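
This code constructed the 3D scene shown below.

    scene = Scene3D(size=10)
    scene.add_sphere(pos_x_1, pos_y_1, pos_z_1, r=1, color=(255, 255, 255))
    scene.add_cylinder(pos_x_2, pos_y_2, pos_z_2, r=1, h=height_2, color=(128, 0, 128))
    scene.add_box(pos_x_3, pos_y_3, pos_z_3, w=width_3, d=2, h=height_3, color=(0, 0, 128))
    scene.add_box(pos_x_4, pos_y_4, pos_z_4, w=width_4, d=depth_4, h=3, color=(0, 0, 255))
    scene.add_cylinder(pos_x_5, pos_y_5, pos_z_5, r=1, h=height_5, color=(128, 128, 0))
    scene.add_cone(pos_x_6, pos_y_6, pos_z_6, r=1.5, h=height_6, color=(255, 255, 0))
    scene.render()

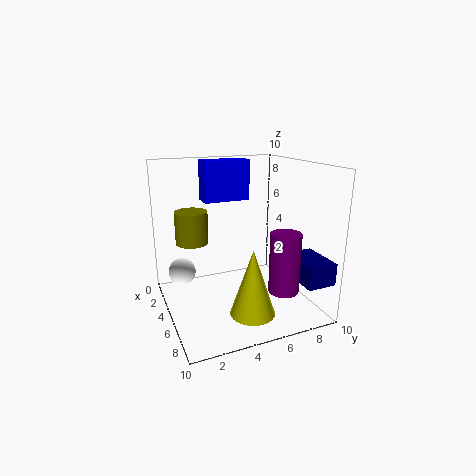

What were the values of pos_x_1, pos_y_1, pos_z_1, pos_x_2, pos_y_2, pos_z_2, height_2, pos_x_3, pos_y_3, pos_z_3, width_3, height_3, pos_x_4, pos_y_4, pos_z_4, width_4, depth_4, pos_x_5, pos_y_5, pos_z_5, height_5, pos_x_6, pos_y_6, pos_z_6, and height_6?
pos_x_1 = 2.5; pos_y_1 = 1.5; pos_z_1 = 2; pos_x_2 = 8; pos_y_2 = 7; pos_z_2 = 2; height_2 = 4; pos_x_3 = 6.5; pos_y_3 = 8; pos_z_3 = 2.5; width_3 = 3; height_3 = 1.5; pos_x_4 = 1; pos_y_4 = 3.5; pos_z_4 = 7; width_4 = 1.5; depth_4 = 3.5; pos_x_5 = 6; pos_y_5 = 1.5; pos_z_5 = 5.5; height_5 = 2; pos_x_6 = 7.5; pos_y_6 = 5; pos_z_6 = 0.5; height_6 = 4.5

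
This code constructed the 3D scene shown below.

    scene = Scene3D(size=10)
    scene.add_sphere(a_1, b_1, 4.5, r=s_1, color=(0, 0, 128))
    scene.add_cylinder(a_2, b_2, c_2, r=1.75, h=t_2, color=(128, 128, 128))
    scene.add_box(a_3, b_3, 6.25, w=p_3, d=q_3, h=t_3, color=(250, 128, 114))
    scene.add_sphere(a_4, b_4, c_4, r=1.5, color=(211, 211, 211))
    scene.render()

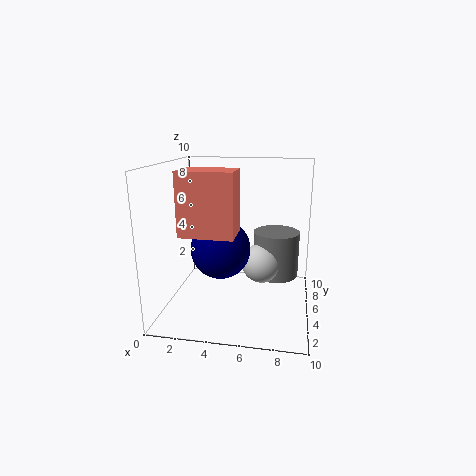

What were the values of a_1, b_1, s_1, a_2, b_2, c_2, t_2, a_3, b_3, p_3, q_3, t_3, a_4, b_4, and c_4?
a_1 = 4, b_1 = 4, s_1 = 2, a_2 = 7.5, b_2 = 7.75, c_2 = 1.25, t_2 = 3.5, a_3 = 2.25, b_3 = 0.75, p_3 = 3.25, q_3 = 2.25, t_3 = 3.75, a_4 = 6.5, b_4 = 6.75, c_4 = 2.5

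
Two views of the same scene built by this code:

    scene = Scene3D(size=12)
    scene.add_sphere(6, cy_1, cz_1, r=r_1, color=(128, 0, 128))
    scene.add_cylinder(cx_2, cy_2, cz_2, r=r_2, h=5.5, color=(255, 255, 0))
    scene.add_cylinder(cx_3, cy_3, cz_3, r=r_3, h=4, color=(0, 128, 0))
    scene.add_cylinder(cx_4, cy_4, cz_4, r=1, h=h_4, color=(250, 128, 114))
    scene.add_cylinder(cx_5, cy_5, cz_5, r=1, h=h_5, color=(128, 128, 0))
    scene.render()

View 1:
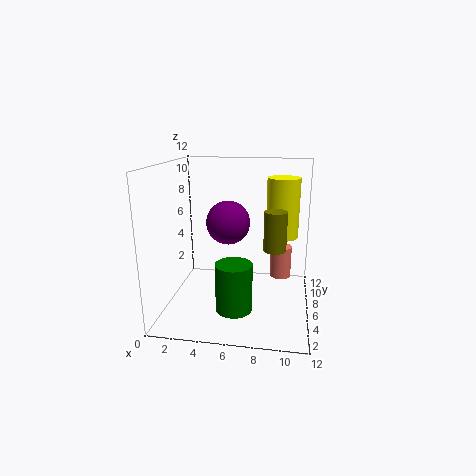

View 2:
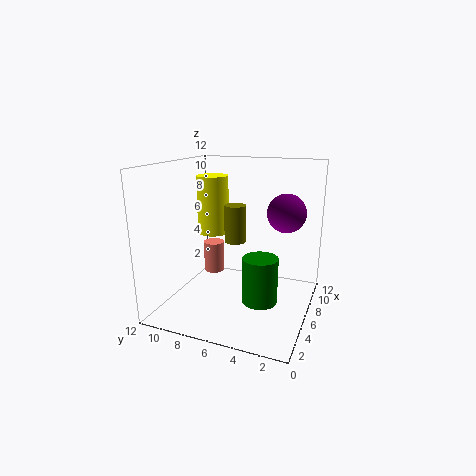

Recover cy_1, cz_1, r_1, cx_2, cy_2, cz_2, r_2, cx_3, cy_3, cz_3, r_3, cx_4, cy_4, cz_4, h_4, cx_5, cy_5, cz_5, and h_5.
cy_1 = 2
cz_1 = 8.5
r_1 = 1.5
cx_2 = 9.5
cy_2 = 10
cz_2 = 5
r_2 = 1.5
cx_3 = 6
cy_3 = 4
cz_3 = 0.5
r_3 = 1.5
cx_4 = 9.5
cy_4 = 10
cz_4 = 1
h_4 = 3
cx_5 = 9
cy_5 = 7.5
cz_5 = 4.5
h_5 = 3.5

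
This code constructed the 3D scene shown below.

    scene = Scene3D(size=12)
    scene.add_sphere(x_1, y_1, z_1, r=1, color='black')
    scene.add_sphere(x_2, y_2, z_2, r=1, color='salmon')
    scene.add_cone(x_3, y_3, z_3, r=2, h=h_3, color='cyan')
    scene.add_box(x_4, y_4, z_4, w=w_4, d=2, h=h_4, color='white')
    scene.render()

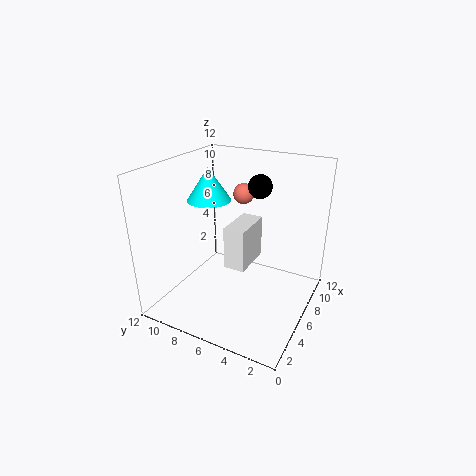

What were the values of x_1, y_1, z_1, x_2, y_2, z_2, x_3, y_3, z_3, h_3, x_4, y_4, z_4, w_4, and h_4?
x_1 = 8; y_1 = 5; z_1 = 10; x_2 = 11; y_2 = 8; z_2 = 8; x_3 = 8; y_3 = 10; z_3 = 8; h_3 = 3; x_4 = 7; y_4 = 6; z_4 = 2; w_4 = 4; h_4 = 4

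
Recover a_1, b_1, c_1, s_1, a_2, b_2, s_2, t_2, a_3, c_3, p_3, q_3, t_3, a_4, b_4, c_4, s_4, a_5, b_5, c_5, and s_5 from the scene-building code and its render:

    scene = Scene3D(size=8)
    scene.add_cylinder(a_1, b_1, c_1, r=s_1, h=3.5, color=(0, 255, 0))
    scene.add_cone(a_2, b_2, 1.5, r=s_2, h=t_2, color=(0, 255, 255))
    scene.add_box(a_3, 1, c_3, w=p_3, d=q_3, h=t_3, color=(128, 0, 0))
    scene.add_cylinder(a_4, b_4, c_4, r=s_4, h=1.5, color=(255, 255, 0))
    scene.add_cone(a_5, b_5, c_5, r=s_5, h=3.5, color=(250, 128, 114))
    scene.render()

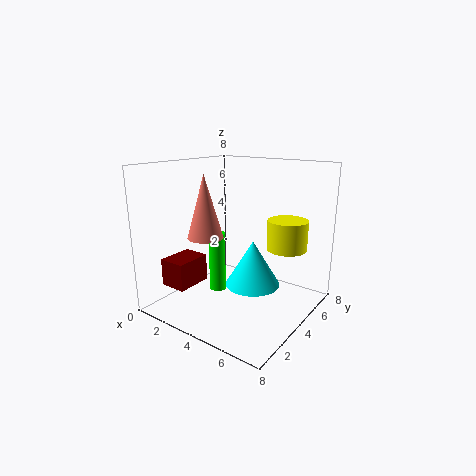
a_1 = 2.5
b_1 = 4
c_1 = 0.5
s_1 = 0.5
a_2 = 5
b_2 = 4
s_2 = 1.5
t_2 = 2.5
a_3 = 1
c_3 = 1.5
p_3 = 1.5
q_3 = 2
t_3 = 1.5
a_4 = 7
b_4 = 4
c_4 = 4
s_4 = 1
a_5 = 2.5
b_5 = 3
c_5 = 4
s_5 = 1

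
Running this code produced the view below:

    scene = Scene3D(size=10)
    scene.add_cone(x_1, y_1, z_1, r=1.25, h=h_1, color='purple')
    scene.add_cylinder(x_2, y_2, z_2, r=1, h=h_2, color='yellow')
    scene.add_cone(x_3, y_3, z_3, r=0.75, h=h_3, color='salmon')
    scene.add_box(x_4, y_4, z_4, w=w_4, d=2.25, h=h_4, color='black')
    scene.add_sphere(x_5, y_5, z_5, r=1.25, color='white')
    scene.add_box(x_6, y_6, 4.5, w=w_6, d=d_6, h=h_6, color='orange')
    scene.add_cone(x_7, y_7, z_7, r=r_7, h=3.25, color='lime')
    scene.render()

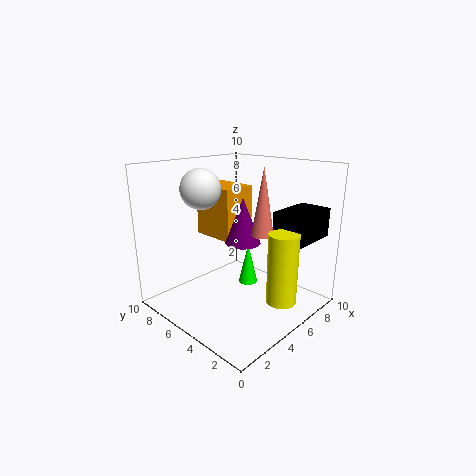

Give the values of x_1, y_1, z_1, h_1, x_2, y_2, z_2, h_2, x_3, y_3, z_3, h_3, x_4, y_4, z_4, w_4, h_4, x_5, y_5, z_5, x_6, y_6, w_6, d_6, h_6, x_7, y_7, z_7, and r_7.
x_1 = 5.5, y_1 = 5, z_1 = 4.5, h_1 = 3.25, x_2 = 5.5, y_2 = 1.5, z_2 = 1.25, h_2 = 4.75, x_3 = 5.5, y_3 = 3.25, z_3 = 5.5, h_3 = 4.5, x_4 = 6.25, y_4 = 0.75, z_4 = 5, w_4 = 3.5, h_4 = 2, x_5 = 2.25, y_5 = 5.5, z_5 = 8.75, x_6 = 4.75, y_6 = 5.75, w_6 = 2.5, d_6 = 3.25, h_6 = 3.75, x_7 = 7.5, y_7 = 6.25, z_7 = 0.25, r_7 = 0.75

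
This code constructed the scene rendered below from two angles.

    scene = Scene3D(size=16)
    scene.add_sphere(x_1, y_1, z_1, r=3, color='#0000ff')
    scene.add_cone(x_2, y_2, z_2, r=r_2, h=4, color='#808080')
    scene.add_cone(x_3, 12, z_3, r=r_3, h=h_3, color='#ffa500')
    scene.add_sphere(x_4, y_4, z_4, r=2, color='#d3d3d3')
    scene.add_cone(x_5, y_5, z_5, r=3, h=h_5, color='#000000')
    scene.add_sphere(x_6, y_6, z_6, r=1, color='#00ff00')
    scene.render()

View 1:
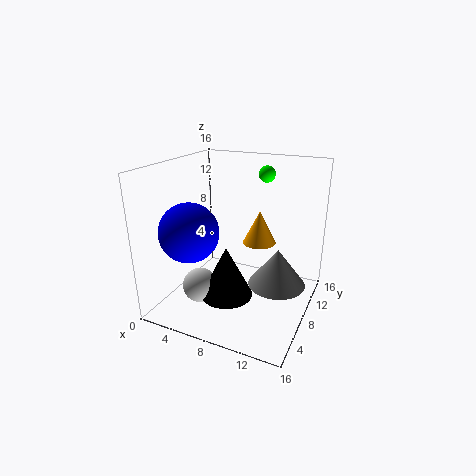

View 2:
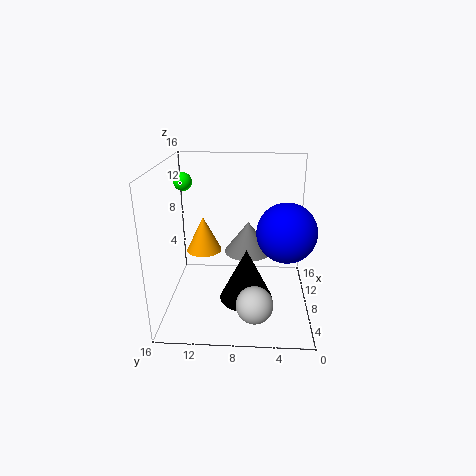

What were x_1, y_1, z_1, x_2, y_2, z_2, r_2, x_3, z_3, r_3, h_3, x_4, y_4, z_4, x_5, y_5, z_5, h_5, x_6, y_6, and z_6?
x_1 = 5; y_1 = 3; z_1 = 10; x_2 = 13; y_2 = 7; z_2 = 4; r_2 = 3; x_3 = 9; z_3 = 6; r_3 = 2; h_3 = 4; x_4 = 4; y_4 = 6; z_4 = 2; x_5 = 7; y_5 = 7; z_5 = 1; h_5 = 6; x_6 = 9; y_6 = 14; z_6 = 14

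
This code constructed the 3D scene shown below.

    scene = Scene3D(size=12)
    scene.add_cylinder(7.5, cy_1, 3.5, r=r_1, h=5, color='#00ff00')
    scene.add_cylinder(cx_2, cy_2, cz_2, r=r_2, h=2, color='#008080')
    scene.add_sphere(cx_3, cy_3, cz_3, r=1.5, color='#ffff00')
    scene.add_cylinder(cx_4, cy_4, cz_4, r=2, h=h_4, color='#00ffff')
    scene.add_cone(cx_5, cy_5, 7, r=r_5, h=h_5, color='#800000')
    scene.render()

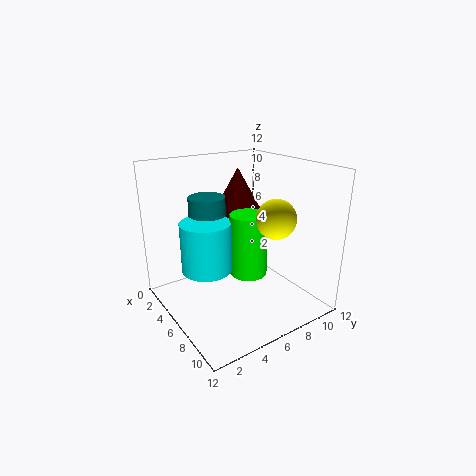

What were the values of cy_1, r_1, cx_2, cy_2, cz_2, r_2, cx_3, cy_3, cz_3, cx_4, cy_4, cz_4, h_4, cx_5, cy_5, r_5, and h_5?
cy_1 = 6, r_1 = 1.5, cx_2 = 4.5, cy_2 = 4, cz_2 = 7.5, r_2 = 1.5, cx_3 = 9.5, cy_3 = 7, cz_3 = 8.5, cx_4 = 6, cy_4 = 3, cz_4 = 4, h_4 = 4, cx_5 = 4.5, cy_5 = 7, r_5 = 2.5, h_5 = 4.5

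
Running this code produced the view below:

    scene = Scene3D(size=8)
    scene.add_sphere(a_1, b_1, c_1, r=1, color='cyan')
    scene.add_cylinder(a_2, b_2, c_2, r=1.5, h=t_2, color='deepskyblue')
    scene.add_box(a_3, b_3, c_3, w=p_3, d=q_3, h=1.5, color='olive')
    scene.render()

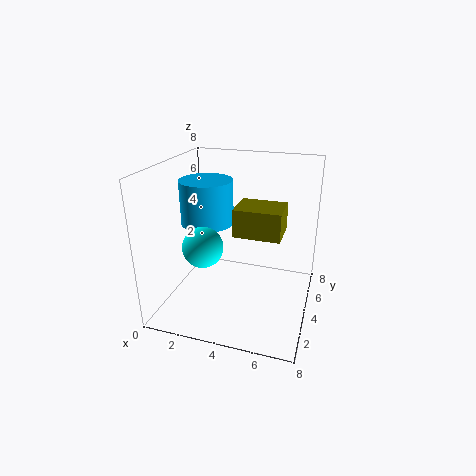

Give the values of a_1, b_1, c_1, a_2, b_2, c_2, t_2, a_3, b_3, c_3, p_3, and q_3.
a_1 = 3, b_1 = 1.5, c_1 = 4.5, a_2 = 2, b_2 = 4.5, c_2 = 4.5, t_2 = 2.5, a_3 = 4, b_3 = 3, c_3 = 4.5, p_3 = 2.5, q_3 = 2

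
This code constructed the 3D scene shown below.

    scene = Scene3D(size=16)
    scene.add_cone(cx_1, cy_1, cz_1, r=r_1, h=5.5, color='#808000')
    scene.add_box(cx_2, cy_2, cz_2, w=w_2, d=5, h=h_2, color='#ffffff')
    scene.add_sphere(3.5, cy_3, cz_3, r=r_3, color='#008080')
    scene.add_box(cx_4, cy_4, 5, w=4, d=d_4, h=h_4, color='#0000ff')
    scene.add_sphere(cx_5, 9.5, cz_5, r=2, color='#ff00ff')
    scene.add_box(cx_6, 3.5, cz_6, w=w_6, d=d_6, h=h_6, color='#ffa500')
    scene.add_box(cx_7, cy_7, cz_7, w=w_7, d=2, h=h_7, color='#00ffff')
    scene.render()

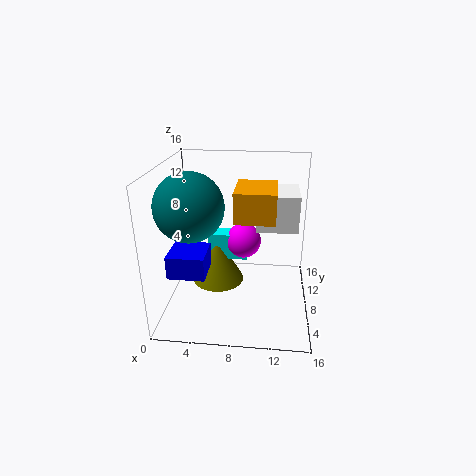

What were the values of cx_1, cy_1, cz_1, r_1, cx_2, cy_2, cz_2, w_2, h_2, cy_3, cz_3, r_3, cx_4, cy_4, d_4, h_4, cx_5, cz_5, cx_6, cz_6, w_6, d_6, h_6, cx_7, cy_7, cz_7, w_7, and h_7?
cx_1 = 5.5, cy_1 = 9, cz_1 = 2, r_1 = 3, cx_2 = 10, cy_2 = 7.5, cz_2 = 9, w_2 = 4.5, h_2 = 4, cy_3 = 5, cz_3 = 12.5, r_3 = 3.5, cx_4 = 1, cy_4 = 3.5, d_4 = 4, h_4 = 2.5, cx_5 = 8.5, cz_5 = 7, cx_6 = 8, cz_6 = 11.5, w_6 = 4, d_6 = 5, h_6 = 3, cx_7 = 4.5, cy_7 = 8.5, cz_7 = 5, w_7 = 4.5, h_7 = 3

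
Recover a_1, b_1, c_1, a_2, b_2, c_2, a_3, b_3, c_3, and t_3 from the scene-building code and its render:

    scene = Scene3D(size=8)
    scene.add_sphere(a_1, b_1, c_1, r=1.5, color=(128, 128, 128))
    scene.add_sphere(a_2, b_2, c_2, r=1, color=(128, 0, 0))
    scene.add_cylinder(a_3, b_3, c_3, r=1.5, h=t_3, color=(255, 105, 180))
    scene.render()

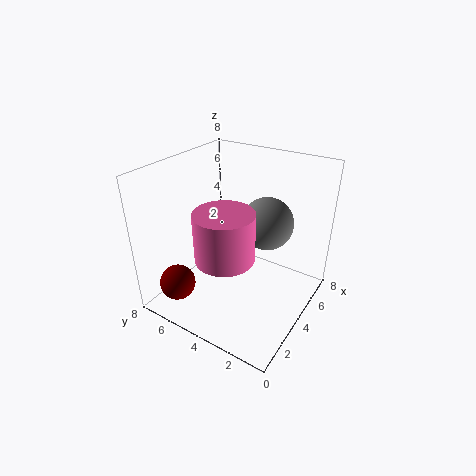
a_1 = 5.5, b_1 = 3, c_1 = 4.5, a_2 = 1.5, b_2 = 6.5, c_2 = 1.5, a_3 = 2, b_3 = 3.5, c_3 = 4, t_3 = 2.5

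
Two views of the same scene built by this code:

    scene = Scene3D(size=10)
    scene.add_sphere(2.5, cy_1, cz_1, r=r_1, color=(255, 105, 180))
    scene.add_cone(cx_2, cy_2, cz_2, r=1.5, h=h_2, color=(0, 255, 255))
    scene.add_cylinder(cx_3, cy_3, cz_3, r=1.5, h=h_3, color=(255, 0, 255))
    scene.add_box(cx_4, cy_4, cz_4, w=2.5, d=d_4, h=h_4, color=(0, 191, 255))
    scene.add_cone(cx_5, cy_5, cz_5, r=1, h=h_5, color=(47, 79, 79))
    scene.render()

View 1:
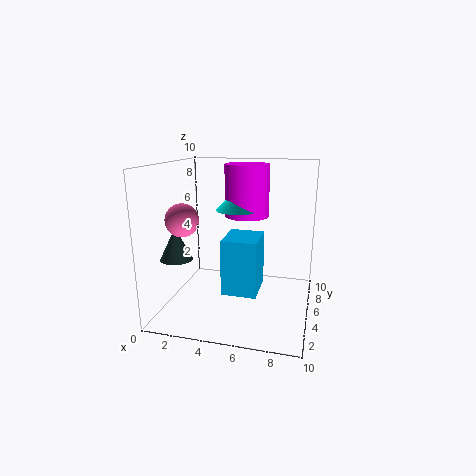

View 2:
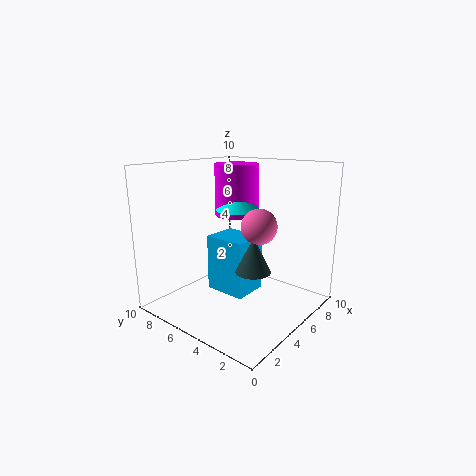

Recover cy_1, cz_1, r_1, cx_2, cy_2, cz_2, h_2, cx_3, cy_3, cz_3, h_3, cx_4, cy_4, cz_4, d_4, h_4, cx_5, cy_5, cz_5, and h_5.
cy_1 = 1.5
cz_1 = 7
r_1 = 1
cx_2 = 5
cy_2 = 5
cz_2 = 7
h_2 = 1.5
cx_3 = 5.5
cy_3 = 5.5
cz_3 = 6.5
h_3 = 3.5
cx_4 = 4
cy_4 = 4
cz_4 = 1
d_4 = 3
h_4 = 4
cx_5 = 2
cy_5 = 1.5
cz_5 = 4.5
h_5 = 2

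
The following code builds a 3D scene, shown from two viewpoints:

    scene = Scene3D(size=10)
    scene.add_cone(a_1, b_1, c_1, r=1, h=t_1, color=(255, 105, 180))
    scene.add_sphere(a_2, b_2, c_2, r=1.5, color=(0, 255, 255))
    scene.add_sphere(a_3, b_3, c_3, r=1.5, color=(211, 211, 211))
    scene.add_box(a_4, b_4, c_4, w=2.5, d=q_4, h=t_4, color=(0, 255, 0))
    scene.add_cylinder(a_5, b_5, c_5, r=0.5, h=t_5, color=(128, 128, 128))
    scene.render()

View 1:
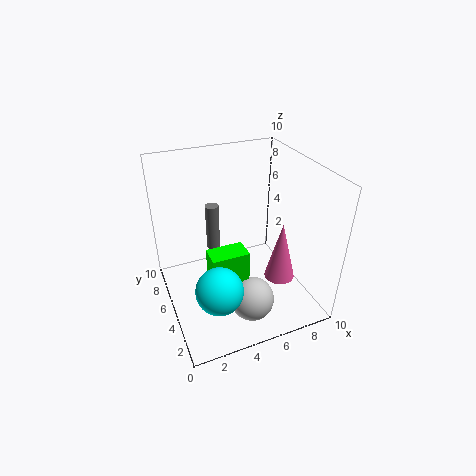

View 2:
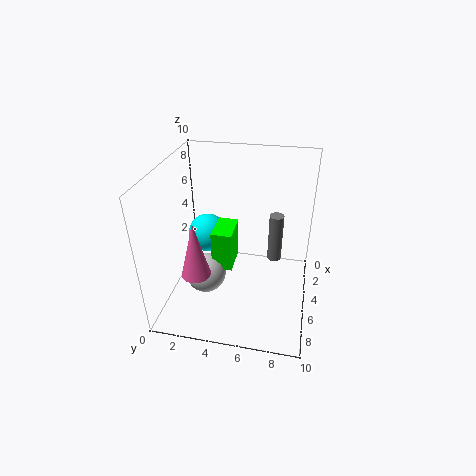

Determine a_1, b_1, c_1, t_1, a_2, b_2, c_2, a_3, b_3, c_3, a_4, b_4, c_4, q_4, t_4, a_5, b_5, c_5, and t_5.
a_1 = 7; b_1 = 2.5; c_1 = 3; t_1 = 4; a_2 = 2.5; b_2 = 2; c_2 = 3.5; a_3 = 5; b_3 = 2.5; c_3 = 1.5; a_4 = 2.5; b_4 = 3; c_4 = 2; q_4 = 1.5; t_4 = 3; a_5 = 4; b_5 = 7.5; c_5 = 3; t_5 = 3.5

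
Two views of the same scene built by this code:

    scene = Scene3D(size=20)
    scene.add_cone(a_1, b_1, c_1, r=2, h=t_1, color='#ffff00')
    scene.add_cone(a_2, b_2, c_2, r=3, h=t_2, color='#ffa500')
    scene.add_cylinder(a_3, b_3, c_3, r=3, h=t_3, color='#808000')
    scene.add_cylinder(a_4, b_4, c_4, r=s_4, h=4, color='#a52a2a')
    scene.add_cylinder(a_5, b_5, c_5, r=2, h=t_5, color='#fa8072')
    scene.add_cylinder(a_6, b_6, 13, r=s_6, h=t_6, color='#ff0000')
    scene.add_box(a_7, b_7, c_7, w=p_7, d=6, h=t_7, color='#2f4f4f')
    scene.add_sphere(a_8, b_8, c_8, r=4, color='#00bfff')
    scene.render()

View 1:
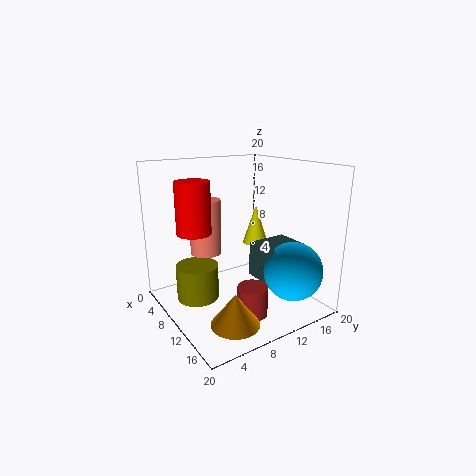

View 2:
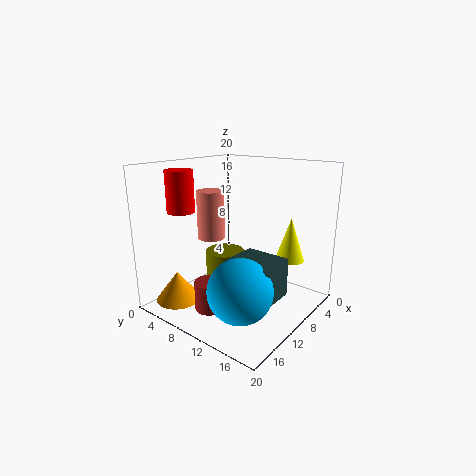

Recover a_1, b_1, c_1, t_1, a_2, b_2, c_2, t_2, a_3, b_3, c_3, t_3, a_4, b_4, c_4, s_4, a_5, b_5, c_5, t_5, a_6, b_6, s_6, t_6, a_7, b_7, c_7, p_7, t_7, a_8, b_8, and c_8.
a_1 = 6; b_1 = 16; c_1 = 7; t_1 = 6; a_2 = 17; b_2 = 5; c_2 = 2; t_2 = 4; a_3 = 7; b_3 = 5; c_3 = 1; t_3 = 5; a_4 = 15; b_4 = 9; c_4 = 1; s_4 = 2; a_5 = 10; b_5 = 5; c_5 = 9; t_5 = 7; a_6 = 13; b_6 = 2; s_6 = 2; t_6 = 6; a_7 = 10; b_7 = 12; c_7 = 4; p_7 = 5; t_7 = 5; a_8 = 16; b_8 = 15; c_8 = 6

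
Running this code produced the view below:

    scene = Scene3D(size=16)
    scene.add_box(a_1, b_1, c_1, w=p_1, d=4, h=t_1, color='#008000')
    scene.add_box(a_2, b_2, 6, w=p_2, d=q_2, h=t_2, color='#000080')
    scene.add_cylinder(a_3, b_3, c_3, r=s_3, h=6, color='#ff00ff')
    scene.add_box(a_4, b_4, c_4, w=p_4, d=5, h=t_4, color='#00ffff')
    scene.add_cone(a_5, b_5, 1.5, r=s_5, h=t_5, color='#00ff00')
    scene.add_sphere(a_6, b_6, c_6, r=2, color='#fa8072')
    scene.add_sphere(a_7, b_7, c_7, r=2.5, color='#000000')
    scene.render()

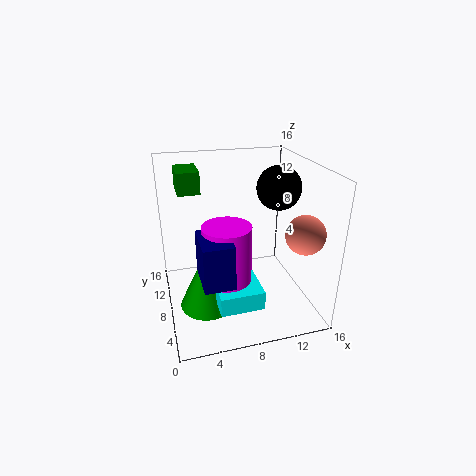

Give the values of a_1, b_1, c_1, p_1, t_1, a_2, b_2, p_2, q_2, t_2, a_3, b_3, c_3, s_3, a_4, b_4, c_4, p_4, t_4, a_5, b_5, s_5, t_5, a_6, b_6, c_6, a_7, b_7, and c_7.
a_1 = 2, b_1 = 10.5, c_1 = 12.5, p_1 = 2.5, t_1 = 2.5, a_2 = 3, b_2 = 1.5, p_2 = 3, q_2 = 4.5, t_2 = 4.5, a_3 = 6, b_3 = 5, c_3 = 5, s_3 = 2.5, a_4 = 4.5, b_4 = 1.5, c_4 = 3, p_4 = 4.5, t_4 = 2, a_5 = 4, b_5 = 6, s_5 = 3, t_5 = 6.5, a_6 = 13.5, b_6 = 3, c_6 = 10, a_7 = 13, b_7 = 9, c_7 = 13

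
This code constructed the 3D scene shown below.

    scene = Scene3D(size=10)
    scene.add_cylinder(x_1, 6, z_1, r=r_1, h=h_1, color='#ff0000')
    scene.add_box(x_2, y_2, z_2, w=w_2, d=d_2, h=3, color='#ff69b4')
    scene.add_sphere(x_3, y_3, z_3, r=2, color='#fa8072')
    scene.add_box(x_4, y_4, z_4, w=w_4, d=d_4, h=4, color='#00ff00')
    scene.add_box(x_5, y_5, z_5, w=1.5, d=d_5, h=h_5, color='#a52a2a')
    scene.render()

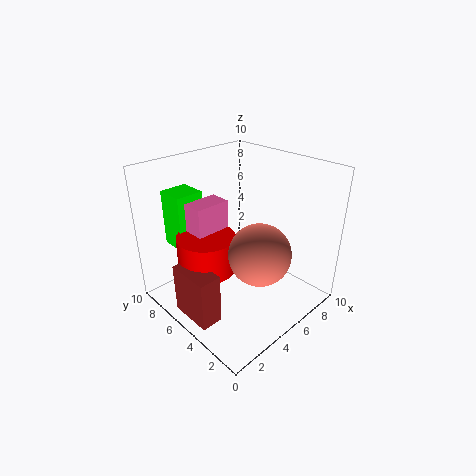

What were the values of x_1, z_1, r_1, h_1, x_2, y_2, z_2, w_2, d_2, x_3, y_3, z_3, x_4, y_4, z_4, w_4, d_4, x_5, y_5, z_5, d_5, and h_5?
x_1 = 3
z_1 = 3
r_1 = 2
h_1 = 2.5
x_2 = 2.5
y_2 = 6
z_2 = 4.5
w_2 = 2.5
d_2 = 1.5
x_3 = 4.5
y_3 = 2.5
z_3 = 5
x_4 = 2
y_4 = 7.5
z_4 = 4
w_4 = 2
d_4 = 2
x_5 = 0.5
y_5 = 3.5
z_5 = 0.5
d_5 = 3
h_5 = 3.5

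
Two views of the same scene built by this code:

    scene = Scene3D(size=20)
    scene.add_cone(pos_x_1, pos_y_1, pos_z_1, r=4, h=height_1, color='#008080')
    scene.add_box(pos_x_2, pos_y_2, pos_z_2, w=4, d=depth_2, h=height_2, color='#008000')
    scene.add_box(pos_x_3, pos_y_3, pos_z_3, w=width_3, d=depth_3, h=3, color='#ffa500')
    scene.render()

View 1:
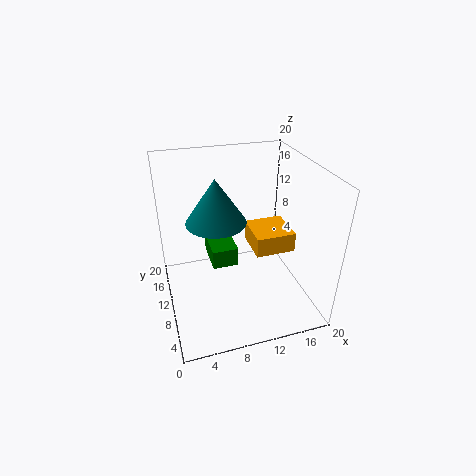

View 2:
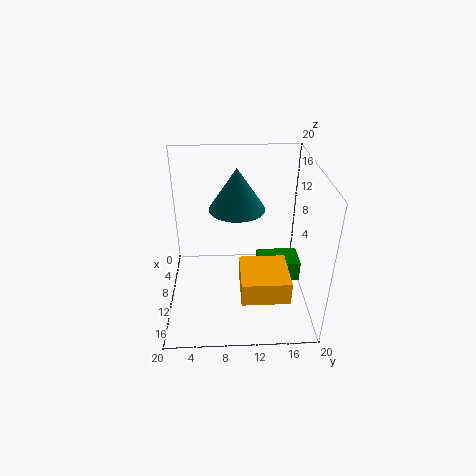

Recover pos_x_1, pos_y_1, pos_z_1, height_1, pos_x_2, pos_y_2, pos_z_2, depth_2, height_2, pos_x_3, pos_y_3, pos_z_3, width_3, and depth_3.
pos_x_1 = 7; pos_y_1 = 10; pos_z_1 = 13; height_1 = 6; pos_x_2 = 7; pos_y_2 = 13; pos_z_2 = 3; depth_2 = 6; height_2 = 3; pos_x_3 = 13; pos_y_3 = 10; pos_z_3 = 6; width_3 = 6; depth_3 = 6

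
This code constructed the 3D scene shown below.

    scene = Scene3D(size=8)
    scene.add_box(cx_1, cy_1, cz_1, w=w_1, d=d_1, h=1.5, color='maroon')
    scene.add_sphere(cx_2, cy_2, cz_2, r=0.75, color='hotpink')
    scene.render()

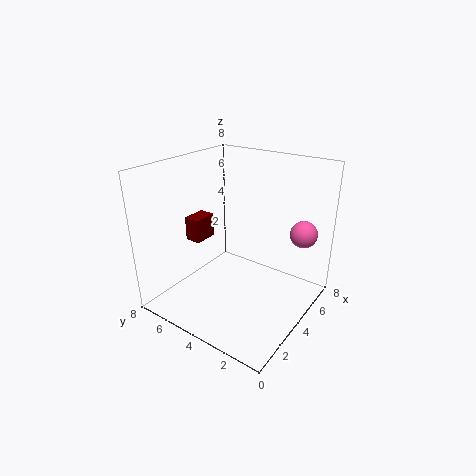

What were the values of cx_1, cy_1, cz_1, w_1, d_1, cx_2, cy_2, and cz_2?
cx_1 = 4, cy_1 = 7, cz_1 = 2.75, w_1 = 1.5, d_1 = 1, cx_2 = 6, cy_2 = 1, cz_2 = 4.25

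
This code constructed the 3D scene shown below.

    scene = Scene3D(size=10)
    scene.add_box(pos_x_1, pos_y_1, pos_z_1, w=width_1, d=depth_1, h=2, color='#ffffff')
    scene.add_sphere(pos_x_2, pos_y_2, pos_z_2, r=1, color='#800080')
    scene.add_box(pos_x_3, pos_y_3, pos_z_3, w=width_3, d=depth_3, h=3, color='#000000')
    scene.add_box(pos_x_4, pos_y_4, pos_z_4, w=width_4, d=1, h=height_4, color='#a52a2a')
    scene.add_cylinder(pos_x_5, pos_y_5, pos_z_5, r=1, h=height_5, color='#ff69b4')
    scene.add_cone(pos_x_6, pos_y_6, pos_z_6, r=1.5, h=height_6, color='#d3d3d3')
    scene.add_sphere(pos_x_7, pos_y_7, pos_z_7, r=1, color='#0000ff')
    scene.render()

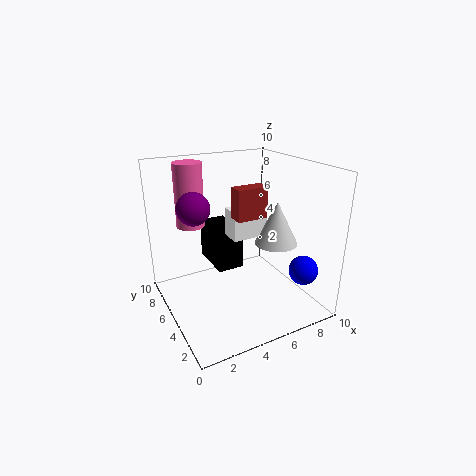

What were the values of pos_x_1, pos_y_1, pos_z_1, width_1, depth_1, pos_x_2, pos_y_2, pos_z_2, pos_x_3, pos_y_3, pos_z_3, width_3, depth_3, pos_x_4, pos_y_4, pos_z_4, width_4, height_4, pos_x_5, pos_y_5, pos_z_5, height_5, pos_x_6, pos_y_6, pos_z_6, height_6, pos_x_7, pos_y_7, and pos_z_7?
pos_x_1 = 4.5, pos_y_1 = 4.5, pos_z_1 = 5, width_1 = 2.5, depth_1 = 1.5, pos_x_2 = 1.5, pos_y_2 = 4, pos_z_2 = 8, pos_x_3 = 4, pos_y_3 = 6, pos_z_3 = 2, width_3 = 2, depth_3 = 3.5, pos_x_4 = 4, pos_y_4 = 3, pos_z_4 = 7, width_4 = 2, height_4 = 2, pos_x_5 = 2.5, pos_y_5 = 7.5, pos_z_5 = 5.5, height_5 = 4.5, pos_x_6 = 7.5, pos_y_6 = 4, pos_z_6 = 4.5, height_6 = 3, pos_x_7 = 8.5, pos_y_7 = 2, pos_z_7 = 3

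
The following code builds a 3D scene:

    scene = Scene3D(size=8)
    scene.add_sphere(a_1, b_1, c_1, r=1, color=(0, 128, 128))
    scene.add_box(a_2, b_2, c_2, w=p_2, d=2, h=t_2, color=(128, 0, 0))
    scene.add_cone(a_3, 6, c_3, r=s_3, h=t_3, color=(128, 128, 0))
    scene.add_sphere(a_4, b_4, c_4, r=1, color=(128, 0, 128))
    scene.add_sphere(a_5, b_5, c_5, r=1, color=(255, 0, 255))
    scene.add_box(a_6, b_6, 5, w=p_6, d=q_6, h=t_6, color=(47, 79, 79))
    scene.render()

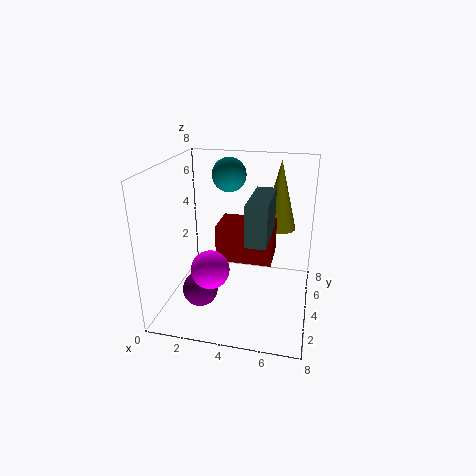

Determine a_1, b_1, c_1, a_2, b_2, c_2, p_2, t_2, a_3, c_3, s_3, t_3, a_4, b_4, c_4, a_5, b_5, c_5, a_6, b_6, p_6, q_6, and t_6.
a_1 = 3, b_1 = 6, c_1 = 7, a_2 = 3, b_2 = 3, c_2 = 3, p_2 = 3, t_2 = 2, a_3 = 6, c_3 = 4, s_3 = 1, t_3 = 4, a_4 = 2, b_4 = 3, c_4 = 1, a_5 = 3, b_5 = 2, c_5 = 3, a_6 = 5, b_6 = 1, p_6 = 1, q_6 = 3, t_6 = 2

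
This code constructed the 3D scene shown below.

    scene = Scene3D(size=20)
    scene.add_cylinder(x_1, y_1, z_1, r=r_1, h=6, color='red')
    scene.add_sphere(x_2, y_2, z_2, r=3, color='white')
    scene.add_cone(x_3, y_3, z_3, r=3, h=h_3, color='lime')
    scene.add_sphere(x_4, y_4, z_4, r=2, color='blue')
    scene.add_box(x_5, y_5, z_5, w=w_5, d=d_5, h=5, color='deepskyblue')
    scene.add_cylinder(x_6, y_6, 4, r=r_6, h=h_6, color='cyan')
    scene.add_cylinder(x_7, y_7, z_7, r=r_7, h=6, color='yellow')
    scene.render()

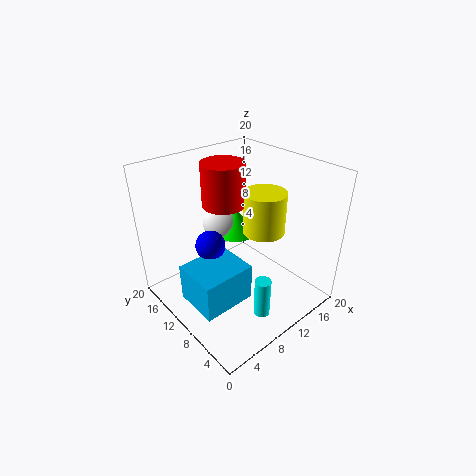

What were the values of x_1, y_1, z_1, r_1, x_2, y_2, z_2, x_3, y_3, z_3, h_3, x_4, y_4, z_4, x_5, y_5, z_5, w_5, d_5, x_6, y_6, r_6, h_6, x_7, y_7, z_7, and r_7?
x_1 = 10, y_1 = 13, z_1 = 14, r_1 = 3, x_2 = 12, y_2 = 16, z_2 = 9, x_3 = 13, y_3 = 14, z_3 = 8, h_3 = 4, x_4 = 6, y_4 = 11, z_4 = 10, x_5 = 1, y_5 = 5, z_5 = 4, w_5 = 7, d_5 = 6, x_6 = 7, y_6 = 2, r_6 = 1, h_6 = 5, x_7 = 14, y_7 = 9, z_7 = 10, r_7 = 3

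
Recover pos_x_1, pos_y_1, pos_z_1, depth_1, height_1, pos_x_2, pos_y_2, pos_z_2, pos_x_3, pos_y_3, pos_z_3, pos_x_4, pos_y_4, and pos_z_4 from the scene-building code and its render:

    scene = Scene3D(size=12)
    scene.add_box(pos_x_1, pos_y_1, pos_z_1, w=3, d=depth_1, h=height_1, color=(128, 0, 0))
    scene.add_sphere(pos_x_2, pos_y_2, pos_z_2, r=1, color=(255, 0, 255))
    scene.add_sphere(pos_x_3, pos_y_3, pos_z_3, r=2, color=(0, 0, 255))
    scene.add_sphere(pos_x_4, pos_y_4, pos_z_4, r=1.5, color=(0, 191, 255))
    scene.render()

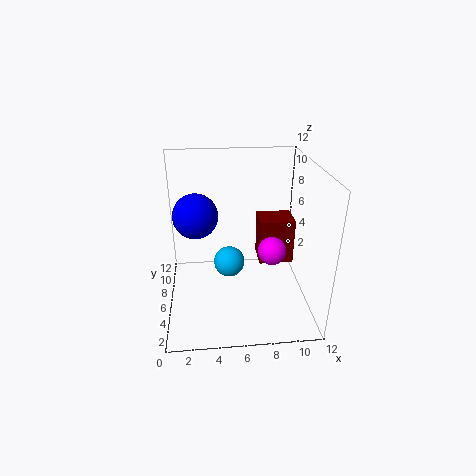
pos_x_1 = 8
pos_y_1 = 6.5
pos_z_1 = 3
depth_1 = 2.5
height_1 = 4
pos_x_2 = 8
pos_y_2 = 2
pos_z_2 = 7
pos_x_3 = 2.5
pos_y_3 = 8.5
pos_z_3 = 7
pos_x_4 = 5.5
pos_y_4 = 9.5
pos_z_4 = 1.5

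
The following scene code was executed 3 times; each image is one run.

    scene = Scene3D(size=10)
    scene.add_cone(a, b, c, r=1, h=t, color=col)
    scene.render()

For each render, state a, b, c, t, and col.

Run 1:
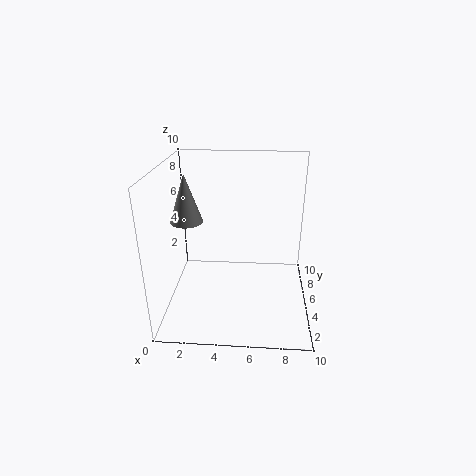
a = 2, b = 3, c = 7, t = 3, col = 'gray'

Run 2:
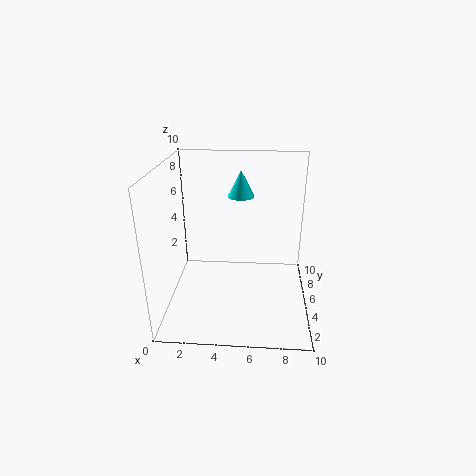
a = 5, b = 8, c = 7, t = 2, col = 'cyan'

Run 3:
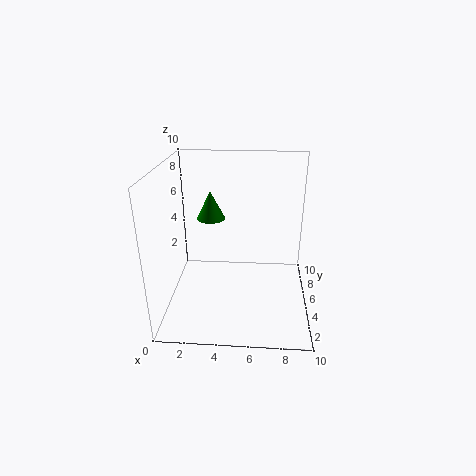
a = 3, b = 6, c = 6, t = 2, col = 'green'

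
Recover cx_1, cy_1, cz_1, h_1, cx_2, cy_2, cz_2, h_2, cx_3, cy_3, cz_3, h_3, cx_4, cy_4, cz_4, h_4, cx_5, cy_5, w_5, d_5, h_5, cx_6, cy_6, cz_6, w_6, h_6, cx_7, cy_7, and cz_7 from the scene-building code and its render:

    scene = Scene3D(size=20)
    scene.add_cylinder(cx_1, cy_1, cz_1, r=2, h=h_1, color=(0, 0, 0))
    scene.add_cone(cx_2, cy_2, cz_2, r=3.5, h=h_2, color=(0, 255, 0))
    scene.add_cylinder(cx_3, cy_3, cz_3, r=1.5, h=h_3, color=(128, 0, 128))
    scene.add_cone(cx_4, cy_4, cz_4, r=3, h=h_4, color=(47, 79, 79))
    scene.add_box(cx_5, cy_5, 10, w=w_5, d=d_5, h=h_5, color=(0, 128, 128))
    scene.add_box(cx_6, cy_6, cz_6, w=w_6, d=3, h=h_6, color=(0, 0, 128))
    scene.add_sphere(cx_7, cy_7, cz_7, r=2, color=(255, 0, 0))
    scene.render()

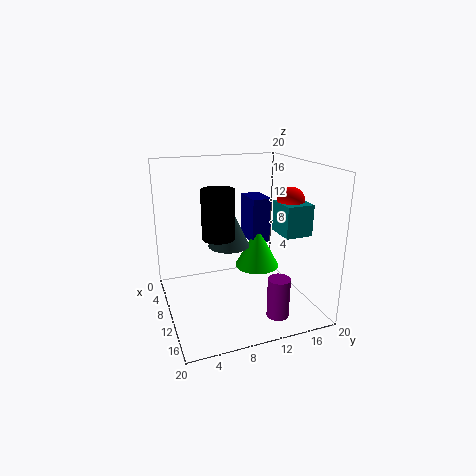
cx_1 = 14; cy_1 = 6; cz_1 = 12; h_1 = 6; cx_2 = 5.5; cy_2 = 15; cz_2 = 3; h_2 = 6.5; cx_3 = 16; cy_3 = 13.5; cz_3 = 0.5; h_3 = 5.5; cx_4 = 7.5; cy_4 = 9.5; cz_4 = 8; h_4 = 6.5; cx_5 = 8.5; cy_5 = 16; w_5 = 4.5; d_5 = 4; h_5 = 4.5; cx_6 = 1; cy_6 = 14; cz_6 = 7; w_6 = 5; h_6 = 7; cx_7 = 10; cy_7 = 18; cz_7 = 14.5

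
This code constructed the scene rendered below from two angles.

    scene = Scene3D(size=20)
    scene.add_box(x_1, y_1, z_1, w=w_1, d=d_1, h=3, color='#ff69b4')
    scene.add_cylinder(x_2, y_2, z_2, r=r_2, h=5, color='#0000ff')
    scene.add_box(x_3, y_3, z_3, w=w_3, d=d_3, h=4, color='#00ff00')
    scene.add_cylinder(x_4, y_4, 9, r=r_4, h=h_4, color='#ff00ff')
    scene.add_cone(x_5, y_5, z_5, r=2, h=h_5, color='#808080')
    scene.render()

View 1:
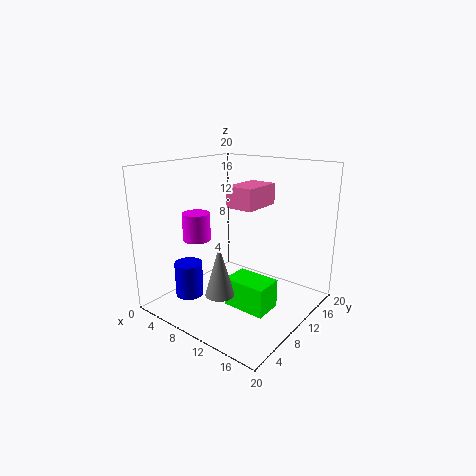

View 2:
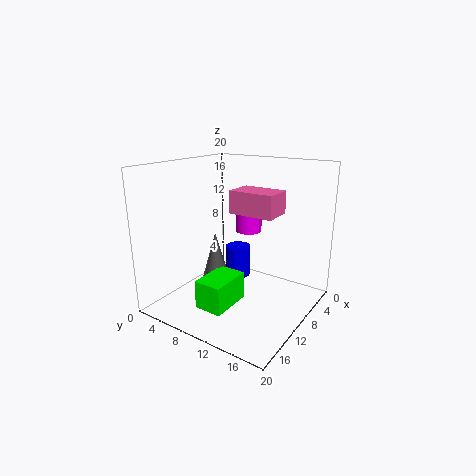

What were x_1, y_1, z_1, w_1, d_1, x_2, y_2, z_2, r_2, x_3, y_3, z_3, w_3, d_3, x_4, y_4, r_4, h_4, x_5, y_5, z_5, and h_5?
x_1 = 8; y_1 = 10; z_1 = 14; w_1 = 4; d_1 = 6; x_2 = 4; y_2 = 6; z_2 = 1; r_2 = 2; x_3 = 10; y_3 = 7; z_3 = 1; w_3 = 6; d_3 = 4; x_4 = 4; y_4 = 8; r_4 = 2; h_4 = 4; x_5 = 10; y_5 = 6; z_5 = 3; h_5 = 7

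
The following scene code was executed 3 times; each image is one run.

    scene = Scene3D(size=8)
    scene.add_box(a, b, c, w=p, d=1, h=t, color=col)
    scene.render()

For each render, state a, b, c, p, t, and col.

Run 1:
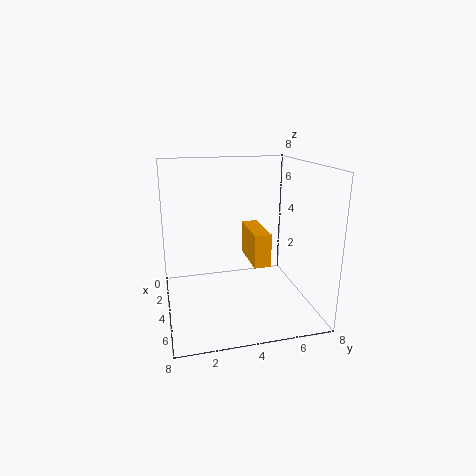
a = 1, b = 5, c = 2, p = 3, t = 2, col = 'orange'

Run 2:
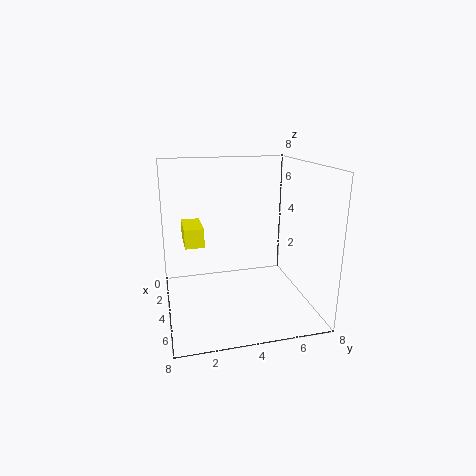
a = 3, b = 1, c = 4, p = 2, t = 1, col = 'yellow'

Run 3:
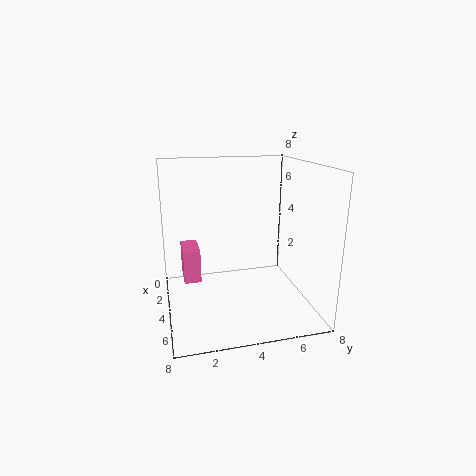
a = 1, b = 1, c = 1, p = 2, t = 2, col = 'hotpink'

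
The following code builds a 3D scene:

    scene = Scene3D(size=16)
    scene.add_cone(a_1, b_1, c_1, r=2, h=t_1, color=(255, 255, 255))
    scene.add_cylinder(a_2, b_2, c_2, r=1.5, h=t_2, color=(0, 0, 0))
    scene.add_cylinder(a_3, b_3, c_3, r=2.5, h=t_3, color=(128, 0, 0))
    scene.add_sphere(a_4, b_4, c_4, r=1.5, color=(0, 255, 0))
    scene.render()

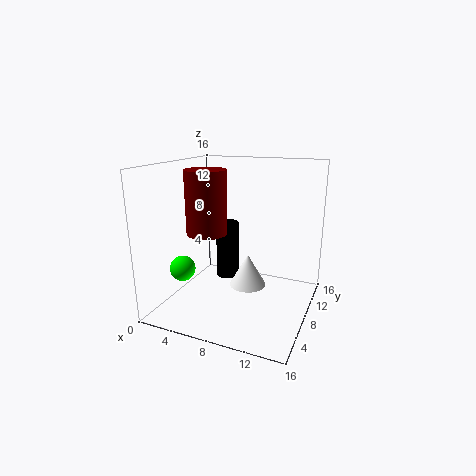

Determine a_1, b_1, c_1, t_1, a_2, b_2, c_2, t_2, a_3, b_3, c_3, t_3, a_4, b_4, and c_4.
a_1 = 9.5
b_1 = 7.25
c_1 = 3
t_1 = 3.5
a_2 = 4
b_2 = 13.75
c_2 = 0.25
t_2 = 7.5
a_3 = 3
b_3 = 10
c_3 = 7.25
t_3 = 7.75
a_4 = 1.5
b_4 = 6.5
c_4 = 3.75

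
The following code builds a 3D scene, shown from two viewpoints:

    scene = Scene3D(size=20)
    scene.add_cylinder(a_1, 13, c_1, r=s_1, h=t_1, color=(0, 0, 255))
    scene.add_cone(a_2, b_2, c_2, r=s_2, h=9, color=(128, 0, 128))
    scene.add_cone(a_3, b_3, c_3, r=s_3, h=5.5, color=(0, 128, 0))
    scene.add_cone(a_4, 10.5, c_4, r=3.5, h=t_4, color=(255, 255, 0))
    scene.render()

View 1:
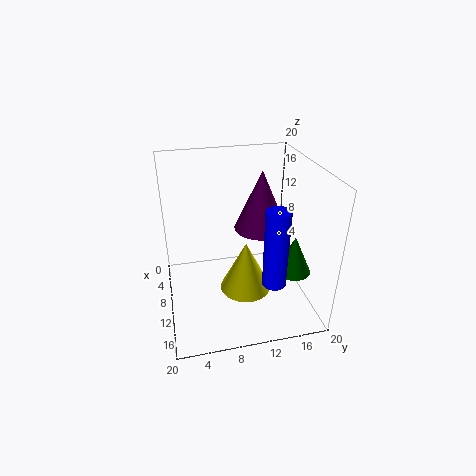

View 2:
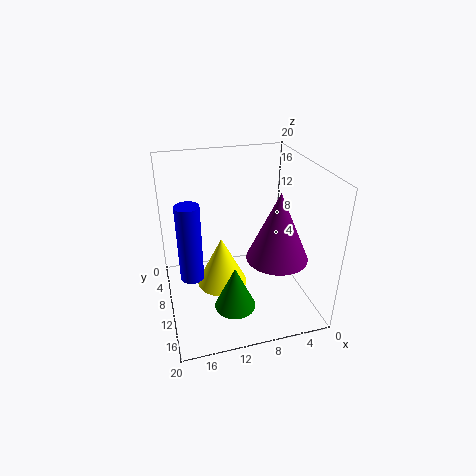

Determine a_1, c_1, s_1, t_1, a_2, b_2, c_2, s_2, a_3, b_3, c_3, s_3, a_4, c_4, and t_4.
a_1 = 17
c_1 = 7
s_1 = 1.5
t_1 = 10
a_2 = 6
b_2 = 14.5
c_2 = 9
s_2 = 4
a_3 = 12.5
b_3 = 17.5
c_3 = 5
s_3 = 2.5
a_4 = 12.5
c_4 = 3.5
t_4 = 7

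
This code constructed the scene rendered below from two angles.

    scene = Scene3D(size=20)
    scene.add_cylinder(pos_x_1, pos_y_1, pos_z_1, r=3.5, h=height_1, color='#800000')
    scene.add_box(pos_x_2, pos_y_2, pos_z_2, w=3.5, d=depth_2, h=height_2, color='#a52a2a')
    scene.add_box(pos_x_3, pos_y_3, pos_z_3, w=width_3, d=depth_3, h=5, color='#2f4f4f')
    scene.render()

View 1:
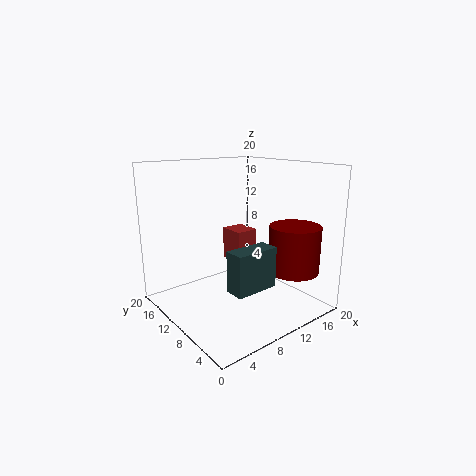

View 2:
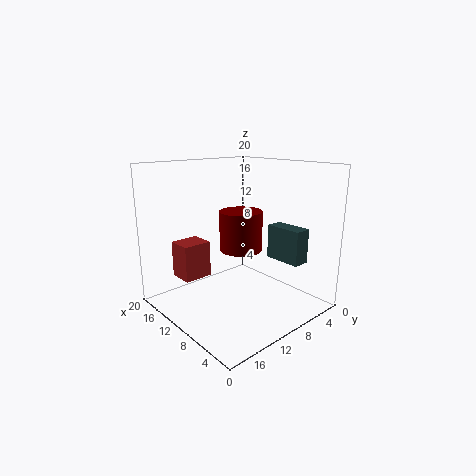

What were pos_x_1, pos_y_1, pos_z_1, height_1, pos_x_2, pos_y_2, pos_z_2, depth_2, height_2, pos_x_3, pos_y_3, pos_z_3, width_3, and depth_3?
pos_x_1 = 15.5; pos_y_1 = 4.5; pos_z_1 = 5.5; height_1 = 6.5; pos_x_2 = 12.5; pos_y_2 = 13; pos_z_2 = 4.5; depth_2 = 4; height_2 = 5; pos_x_3 = 4; pos_y_3 = 2; pos_z_3 = 6; width_3 = 5.5; depth_3 = 2.5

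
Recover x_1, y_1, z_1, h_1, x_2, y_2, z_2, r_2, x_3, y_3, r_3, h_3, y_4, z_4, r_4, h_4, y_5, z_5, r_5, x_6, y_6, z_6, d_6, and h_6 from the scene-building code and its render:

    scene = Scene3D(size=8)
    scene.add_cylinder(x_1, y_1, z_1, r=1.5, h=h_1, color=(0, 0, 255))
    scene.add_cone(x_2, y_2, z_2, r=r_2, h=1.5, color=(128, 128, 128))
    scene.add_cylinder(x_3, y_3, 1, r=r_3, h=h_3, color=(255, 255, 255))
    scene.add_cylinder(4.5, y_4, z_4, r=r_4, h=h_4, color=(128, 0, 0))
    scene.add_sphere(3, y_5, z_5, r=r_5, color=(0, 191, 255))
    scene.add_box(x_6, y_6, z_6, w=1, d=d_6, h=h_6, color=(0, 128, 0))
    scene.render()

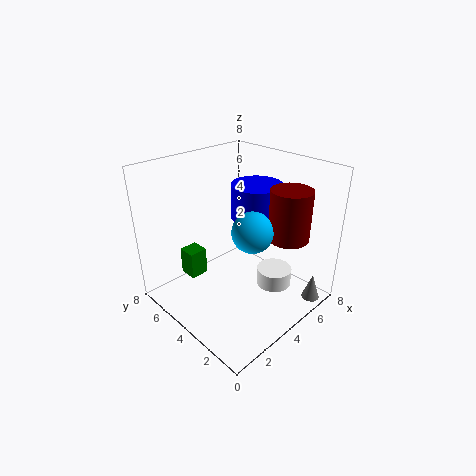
x_1 = 6; y_1 = 4.5; z_1 = 4.5; h_1 = 2; x_2 = 6.5; y_2 = 0.5; z_2 = 0.5; r_2 = 0.5; x_3 = 5.5; y_3 = 2.5; r_3 = 1; h_3 = 1; y_4 = 1; z_4 = 5; r_4 = 1; h_4 = 2.5; y_5 = 2; z_5 = 5.5; r_5 = 1; x_6 = 1.5; y_6 = 5; z_6 = 2; d_6 = 1; h_6 = 1.5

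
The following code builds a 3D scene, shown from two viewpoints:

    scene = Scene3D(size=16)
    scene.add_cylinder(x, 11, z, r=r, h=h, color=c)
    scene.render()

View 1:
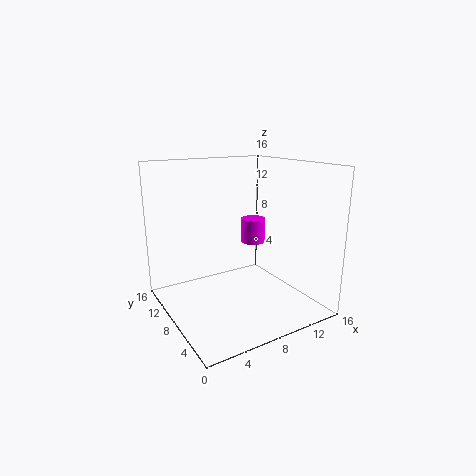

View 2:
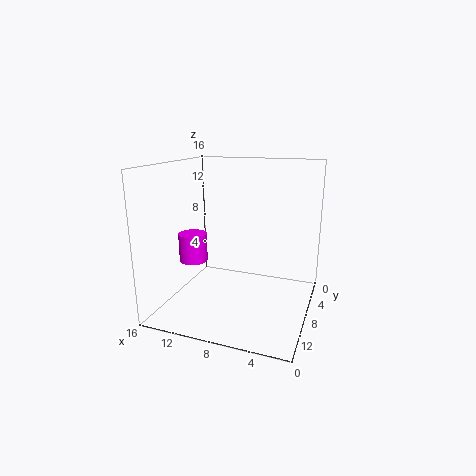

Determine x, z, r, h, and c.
x = 12
z = 6
r = 1.5
h = 3
c = 'magenta'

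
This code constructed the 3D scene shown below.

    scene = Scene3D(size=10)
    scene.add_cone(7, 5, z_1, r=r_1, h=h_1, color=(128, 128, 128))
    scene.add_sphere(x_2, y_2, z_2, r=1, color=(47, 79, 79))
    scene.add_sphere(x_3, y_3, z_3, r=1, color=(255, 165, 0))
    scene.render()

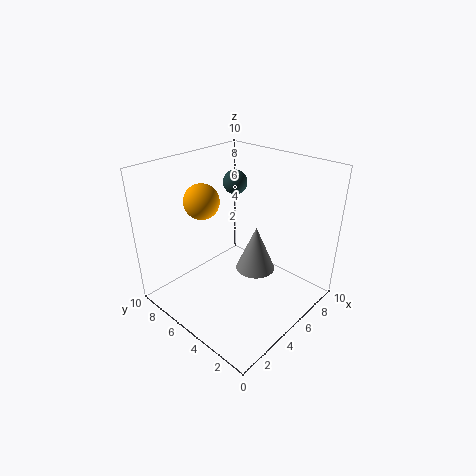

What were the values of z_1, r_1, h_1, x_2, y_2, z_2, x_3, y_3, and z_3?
z_1 = 1.5, r_1 = 1.5, h_1 = 3.5, x_2 = 9, y_2 = 9, z_2 = 7, x_3 = 1.5, y_3 = 4.5, z_3 = 9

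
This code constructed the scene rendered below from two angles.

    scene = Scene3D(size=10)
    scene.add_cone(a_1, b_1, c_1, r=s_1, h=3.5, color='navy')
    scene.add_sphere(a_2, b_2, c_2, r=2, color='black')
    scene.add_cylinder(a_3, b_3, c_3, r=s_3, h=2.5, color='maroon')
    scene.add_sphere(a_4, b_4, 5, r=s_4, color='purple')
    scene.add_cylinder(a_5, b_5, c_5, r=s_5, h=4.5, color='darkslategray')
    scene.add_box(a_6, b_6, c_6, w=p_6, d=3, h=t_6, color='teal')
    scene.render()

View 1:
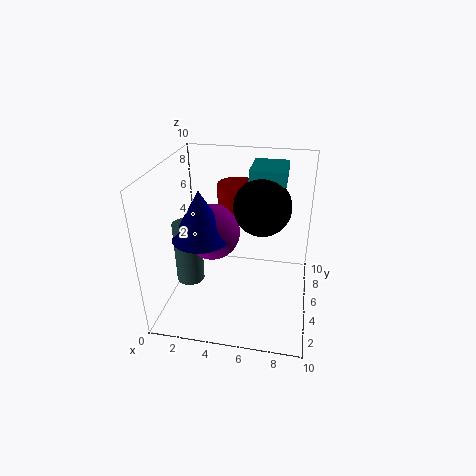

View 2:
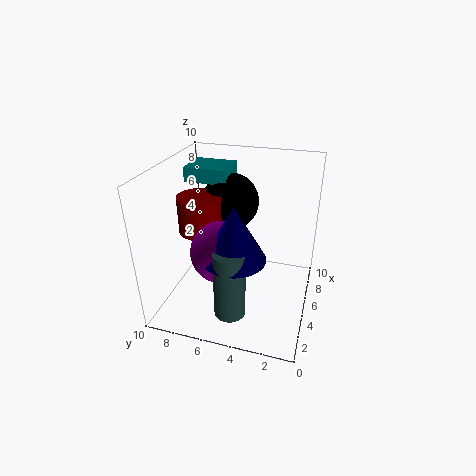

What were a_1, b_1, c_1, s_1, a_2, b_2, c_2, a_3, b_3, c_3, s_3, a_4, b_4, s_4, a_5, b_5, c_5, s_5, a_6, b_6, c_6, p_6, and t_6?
a_1 = 2.5
b_1 = 4.5
c_1 = 5
s_1 = 2
a_2 = 6.5
b_2 = 6
c_2 = 7
a_3 = 4.5
b_3 = 7.5
c_3 = 5.5
s_3 = 1.5
a_4 = 3
b_4 = 5.5
s_4 = 2
a_5 = 1.5
b_5 = 4.5
c_5 = 1.5
s_5 = 1
a_6 = 5.5
b_6 = 6
c_6 = 8.5
p_6 = 2.5
t_6 = 1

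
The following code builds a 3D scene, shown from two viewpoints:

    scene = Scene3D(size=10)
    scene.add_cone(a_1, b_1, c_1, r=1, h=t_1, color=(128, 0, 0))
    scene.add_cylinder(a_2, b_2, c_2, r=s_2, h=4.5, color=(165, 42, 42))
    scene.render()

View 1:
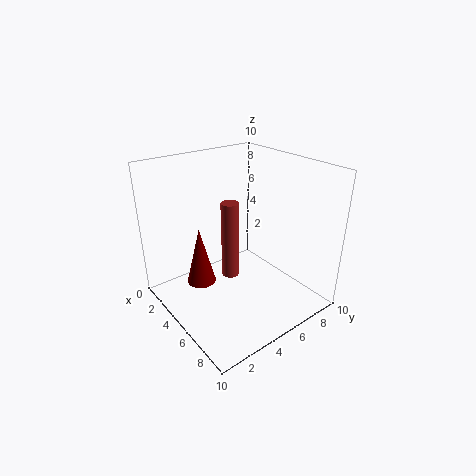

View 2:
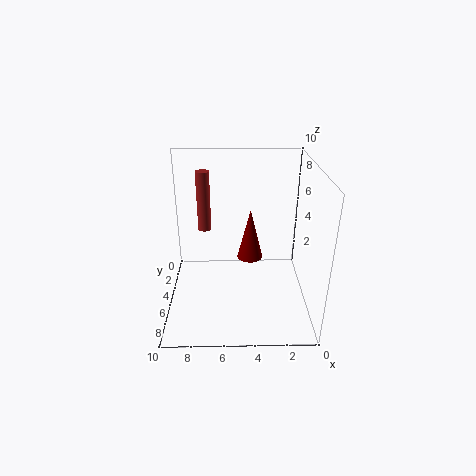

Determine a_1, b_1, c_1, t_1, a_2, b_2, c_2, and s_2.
a_1 = 4; b_1 = 2.5; c_1 = 2; t_1 = 4; a_2 = 7.5; b_2 = 2.5; c_2 = 4.5; s_2 = 0.5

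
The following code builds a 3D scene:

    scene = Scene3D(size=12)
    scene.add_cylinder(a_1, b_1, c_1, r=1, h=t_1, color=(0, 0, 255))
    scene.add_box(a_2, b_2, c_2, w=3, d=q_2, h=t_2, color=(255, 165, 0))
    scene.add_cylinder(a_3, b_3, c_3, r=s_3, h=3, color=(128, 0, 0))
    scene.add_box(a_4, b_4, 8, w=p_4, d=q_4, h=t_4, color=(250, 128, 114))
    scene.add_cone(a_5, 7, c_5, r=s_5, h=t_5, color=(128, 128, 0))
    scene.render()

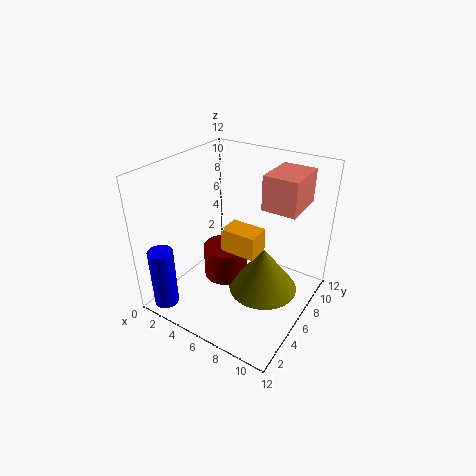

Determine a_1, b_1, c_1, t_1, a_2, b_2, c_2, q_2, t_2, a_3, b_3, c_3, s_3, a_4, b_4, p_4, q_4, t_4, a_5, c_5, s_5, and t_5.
a_1 = 2, b_1 = 1, c_1 = 1, t_1 = 5, a_2 = 5, b_2 = 5, c_2 = 5, q_2 = 2, t_2 = 2, a_3 = 4, b_3 = 7, c_3 = 1, s_3 = 2, a_4 = 7, b_4 = 8, p_4 = 3, q_4 = 4, t_4 = 3, a_5 = 8, c_5 = 1, s_5 = 3, t_5 = 4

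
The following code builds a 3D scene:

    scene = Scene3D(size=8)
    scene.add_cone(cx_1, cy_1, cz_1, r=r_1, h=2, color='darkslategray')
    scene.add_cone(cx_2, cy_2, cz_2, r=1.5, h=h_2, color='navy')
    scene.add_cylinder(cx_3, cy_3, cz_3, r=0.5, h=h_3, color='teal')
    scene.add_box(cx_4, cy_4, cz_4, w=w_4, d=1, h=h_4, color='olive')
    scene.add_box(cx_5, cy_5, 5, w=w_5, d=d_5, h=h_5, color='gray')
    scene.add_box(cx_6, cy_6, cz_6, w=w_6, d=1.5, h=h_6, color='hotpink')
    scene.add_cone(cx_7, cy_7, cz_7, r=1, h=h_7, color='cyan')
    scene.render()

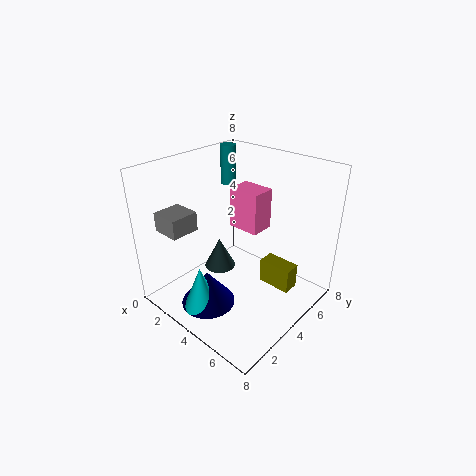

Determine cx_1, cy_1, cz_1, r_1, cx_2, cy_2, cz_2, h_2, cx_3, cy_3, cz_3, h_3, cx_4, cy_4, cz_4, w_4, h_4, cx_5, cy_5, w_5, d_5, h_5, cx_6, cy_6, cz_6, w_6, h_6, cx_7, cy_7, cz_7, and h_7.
cx_1 = 1.5; cy_1 = 5; cz_1 = 0.5; r_1 = 1; cx_2 = 3.5; cy_2 = 2; cz_2 = 0.5; h_2 = 2; cx_3 = 0.5; cy_3 = 7; cz_3 = 5.5; h_3 = 2.5; cx_4 = 4.5; cy_4 = 5.5; cz_4 = 0.5; w_4 = 2; h_4 = 1.5; cx_5 = 1.5; cy_5 = 0.5; w_5 = 1.5; d_5 = 1.5; h_5 = 1; cx_6 = 2; cy_6 = 5.5; cz_6 = 3.5; w_6 = 2; h_6 = 2.5; cx_7 = 3.5; cy_7 = 1.5; cz_7 = 0.5; h_7 = 2.5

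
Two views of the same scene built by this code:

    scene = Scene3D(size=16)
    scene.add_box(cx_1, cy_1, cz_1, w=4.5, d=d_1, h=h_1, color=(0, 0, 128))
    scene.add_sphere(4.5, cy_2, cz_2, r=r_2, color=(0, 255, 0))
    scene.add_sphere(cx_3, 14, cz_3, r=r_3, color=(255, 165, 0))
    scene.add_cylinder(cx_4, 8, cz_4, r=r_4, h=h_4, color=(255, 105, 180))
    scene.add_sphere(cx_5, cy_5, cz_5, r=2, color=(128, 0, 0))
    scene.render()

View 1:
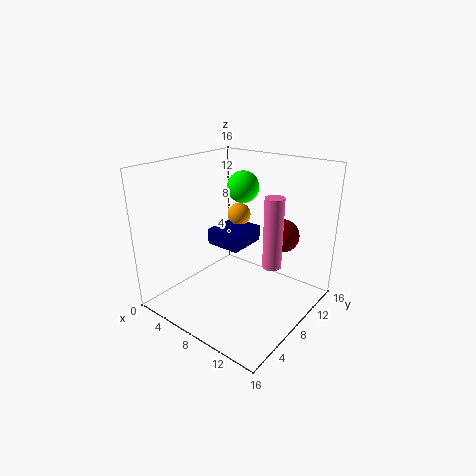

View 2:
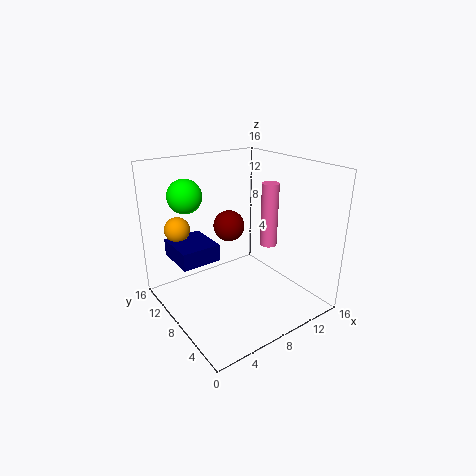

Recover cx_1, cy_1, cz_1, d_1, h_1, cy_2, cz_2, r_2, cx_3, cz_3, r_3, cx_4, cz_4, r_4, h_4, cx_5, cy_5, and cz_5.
cx_1 = 2, cy_1 = 9.5, cz_1 = 5, d_1 = 5, h_1 = 2, cy_2 = 13.5, cz_2 = 12, r_2 = 2, cx_3 = 3.5, cz_3 = 8, r_3 = 1.5, cx_4 = 12.5, cz_4 = 6, r_4 = 1, h_4 = 7.5, cx_5 = 10.5, cy_5 = 13.5, cz_5 = 7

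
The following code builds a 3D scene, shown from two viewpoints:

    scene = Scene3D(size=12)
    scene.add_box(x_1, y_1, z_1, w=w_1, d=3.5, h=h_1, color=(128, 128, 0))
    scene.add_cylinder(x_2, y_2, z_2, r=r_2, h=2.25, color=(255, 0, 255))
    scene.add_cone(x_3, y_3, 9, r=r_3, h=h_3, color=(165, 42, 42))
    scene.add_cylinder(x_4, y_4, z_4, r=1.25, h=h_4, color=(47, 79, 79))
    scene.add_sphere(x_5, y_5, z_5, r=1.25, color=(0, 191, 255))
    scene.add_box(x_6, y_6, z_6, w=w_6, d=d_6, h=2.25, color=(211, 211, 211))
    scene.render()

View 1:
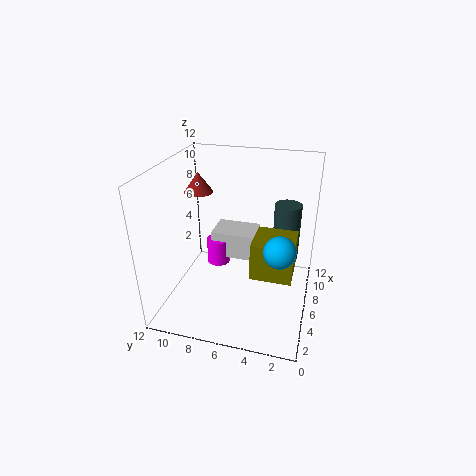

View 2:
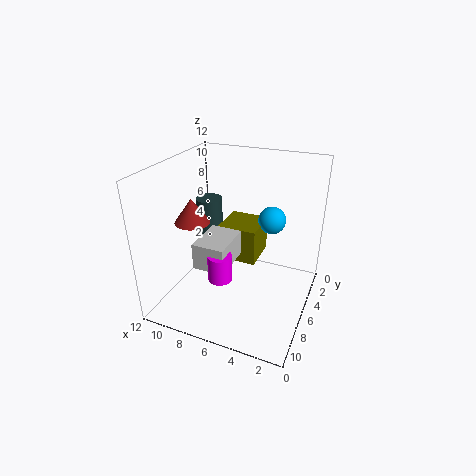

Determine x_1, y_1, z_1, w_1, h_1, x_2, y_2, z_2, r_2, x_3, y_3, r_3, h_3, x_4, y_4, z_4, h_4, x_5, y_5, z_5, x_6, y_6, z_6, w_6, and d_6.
x_1 = 5
y_1 = 1.25
z_1 = 2.75
w_1 = 3.5
h_1 = 3.25
x_2 = 6.75
y_2 = 8
z_2 = 3
r_2 = 1
x_3 = 7.75
y_3 = 10
r_3 = 1.25
h_3 = 1.75
x_4 = 10.5
y_4 = 2.5
z_4 = 2
h_4 = 5.5
x_5 = 4.25
y_5 = 2.25
z_5 = 6.25
x_6 = 6.25
y_6 = 4.75
z_6 = 3.75
w_6 = 2.75
d_6 = 3.75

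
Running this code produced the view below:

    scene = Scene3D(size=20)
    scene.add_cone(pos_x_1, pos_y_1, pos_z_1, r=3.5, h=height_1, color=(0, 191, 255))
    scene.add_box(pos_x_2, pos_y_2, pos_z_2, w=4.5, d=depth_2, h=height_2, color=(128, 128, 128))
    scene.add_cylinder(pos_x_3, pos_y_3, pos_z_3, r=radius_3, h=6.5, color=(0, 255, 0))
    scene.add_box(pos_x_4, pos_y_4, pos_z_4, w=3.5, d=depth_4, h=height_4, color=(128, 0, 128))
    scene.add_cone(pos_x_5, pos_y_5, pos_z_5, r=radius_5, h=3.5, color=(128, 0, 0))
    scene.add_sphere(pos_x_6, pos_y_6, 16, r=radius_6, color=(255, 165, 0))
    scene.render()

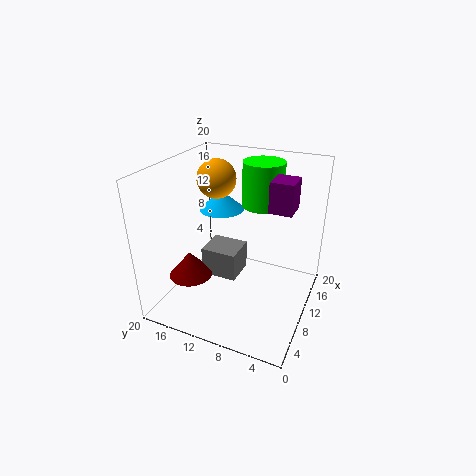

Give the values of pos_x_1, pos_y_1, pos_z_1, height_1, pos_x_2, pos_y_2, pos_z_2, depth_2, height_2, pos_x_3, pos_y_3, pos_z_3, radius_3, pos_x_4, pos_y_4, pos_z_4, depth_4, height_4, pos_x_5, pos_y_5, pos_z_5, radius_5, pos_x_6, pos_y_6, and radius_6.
pos_x_1 = 16, pos_y_1 = 15.5, pos_z_1 = 11, height_1 = 3, pos_x_2 = 7.5, pos_y_2 = 9.5, pos_z_2 = 4.5, depth_2 = 5, height_2 = 4, pos_x_3 = 15.5, pos_y_3 = 8.5, pos_z_3 = 13, radius_3 = 3, pos_x_4 = 9, pos_y_4 = 2.5, pos_z_4 = 15, depth_4 = 3, height_4 = 4, pos_x_5 = 6, pos_y_5 = 15.5, pos_z_5 = 5, radius_5 = 3, pos_x_6 = 15.5, pos_y_6 = 16, radius_6 = 3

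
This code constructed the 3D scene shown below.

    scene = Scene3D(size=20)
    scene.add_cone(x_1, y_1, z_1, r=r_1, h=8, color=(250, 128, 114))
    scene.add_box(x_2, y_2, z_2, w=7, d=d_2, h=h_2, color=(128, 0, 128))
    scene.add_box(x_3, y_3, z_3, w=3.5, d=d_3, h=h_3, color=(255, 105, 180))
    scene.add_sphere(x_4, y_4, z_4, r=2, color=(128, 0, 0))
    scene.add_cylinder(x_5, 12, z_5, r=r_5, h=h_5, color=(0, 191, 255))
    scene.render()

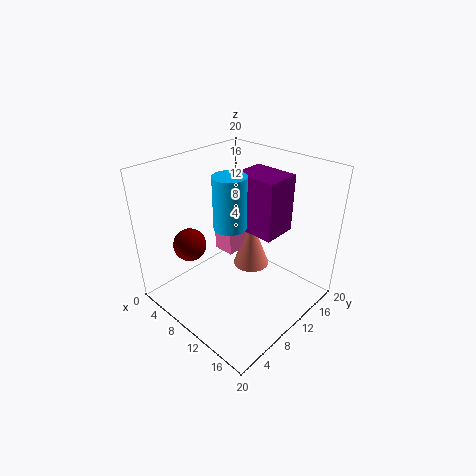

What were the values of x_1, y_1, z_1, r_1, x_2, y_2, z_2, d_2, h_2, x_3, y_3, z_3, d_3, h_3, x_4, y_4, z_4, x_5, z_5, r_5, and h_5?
x_1 = 6.5, y_1 = 17, z_1 = 0.5, r_1 = 3, x_2 = 5, y_2 = 14.5, z_2 = 8, d_2 = 5.5, h_2 = 9, x_3 = 2, y_3 = 13, z_3 = 3.5, d_3 = 6.5, h_3 = 4, x_4 = 9, y_4 = 2.5, z_4 = 12, x_5 = 6.5, z_5 = 9.5, r_5 = 2.5, h_5 = 8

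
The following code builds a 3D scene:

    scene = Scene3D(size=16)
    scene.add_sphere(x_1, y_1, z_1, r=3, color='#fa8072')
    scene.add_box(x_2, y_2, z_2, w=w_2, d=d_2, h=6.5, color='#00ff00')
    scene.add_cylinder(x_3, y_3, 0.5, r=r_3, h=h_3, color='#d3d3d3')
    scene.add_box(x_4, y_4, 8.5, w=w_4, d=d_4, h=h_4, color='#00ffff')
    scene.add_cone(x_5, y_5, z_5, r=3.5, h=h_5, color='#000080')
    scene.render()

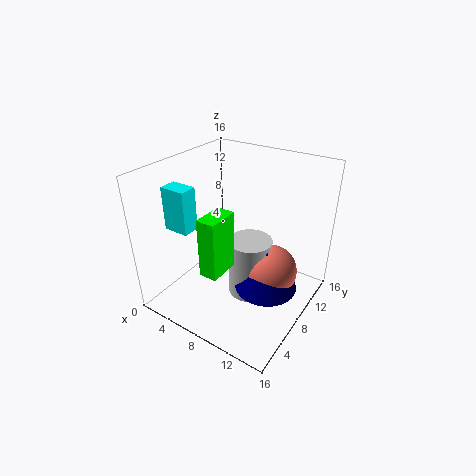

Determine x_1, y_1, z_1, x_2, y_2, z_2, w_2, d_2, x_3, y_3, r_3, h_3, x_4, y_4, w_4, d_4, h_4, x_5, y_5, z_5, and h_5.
x_1 = 11.5; y_1 = 9.5; z_1 = 4; x_2 = 6.5; y_2 = 3; z_2 = 5.5; w_2 = 2; d_2 = 3.5; x_3 = 9; y_3 = 9; r_3 = 2.5; h_3 = 7; x_4 = 0.5; y_4 = 4.5; w_4 = 3; d_4 = 2; h_4 = 5; x_5 = 11.5; y_5 = 8.5; z_5 = 2.5; h_5 = 4.5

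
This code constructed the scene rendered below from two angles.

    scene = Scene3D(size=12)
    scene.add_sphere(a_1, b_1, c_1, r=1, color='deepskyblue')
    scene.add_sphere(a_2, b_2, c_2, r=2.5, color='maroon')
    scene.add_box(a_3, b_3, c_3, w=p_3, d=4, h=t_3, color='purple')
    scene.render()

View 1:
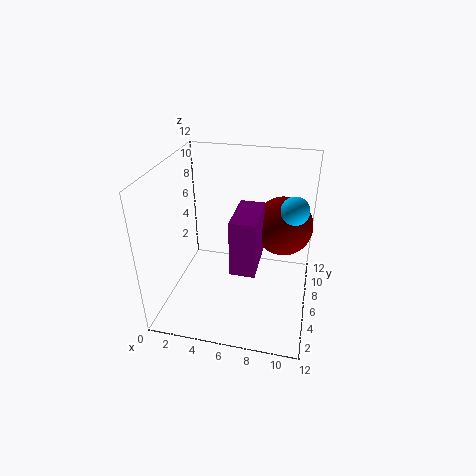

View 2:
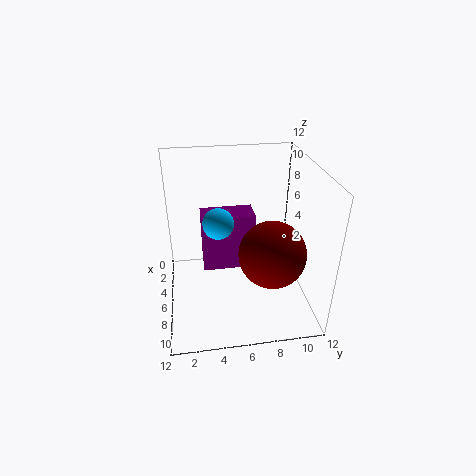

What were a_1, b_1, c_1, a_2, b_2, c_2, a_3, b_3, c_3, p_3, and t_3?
a_1 = 10.5
b_1 = 4
c_1 = 10
a_2 = 9.5
b_2 = 8
c_2 = 6.5
a_3 = 6
b_3 = 3
c_3 = 4.5
p_3 = 2
t_3 = 4.5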